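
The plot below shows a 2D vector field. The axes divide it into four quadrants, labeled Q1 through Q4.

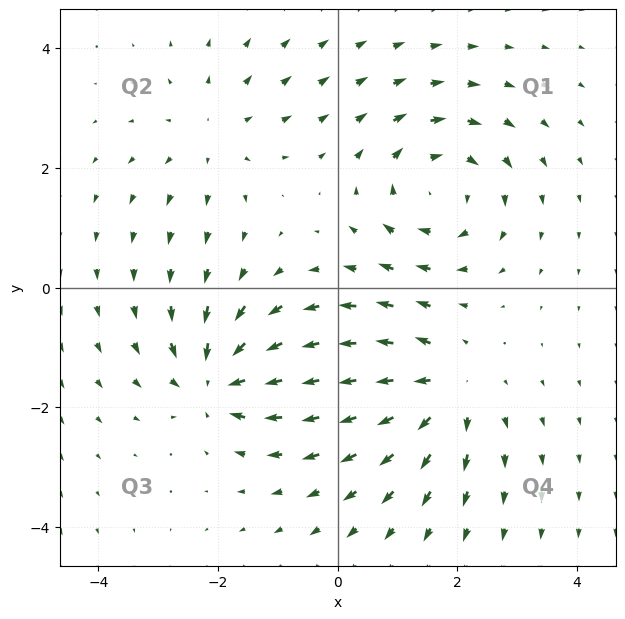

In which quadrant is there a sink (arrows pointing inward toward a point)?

Q3

The sink sits at approximately (-2.0, -1.5), which lies in quadrant Q3. The divergence there is about -5, negative as expected for a sink.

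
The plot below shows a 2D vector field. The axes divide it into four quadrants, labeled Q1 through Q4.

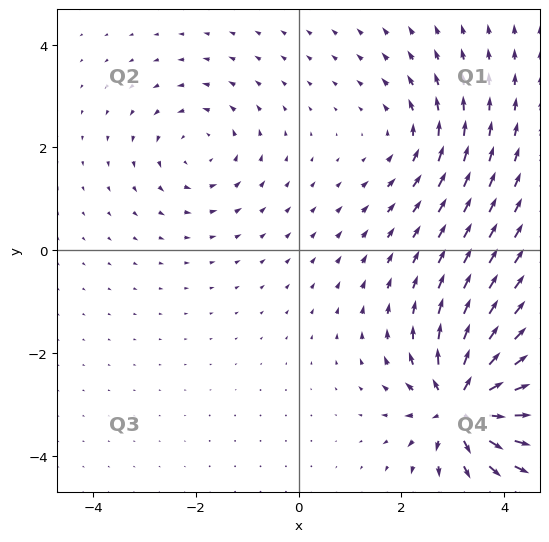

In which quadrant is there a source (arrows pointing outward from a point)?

Q4

The source sits at approximately (3.2, -3.0), which lies in quadrant Q4. The divergence there is about +7, positive as expected for a source.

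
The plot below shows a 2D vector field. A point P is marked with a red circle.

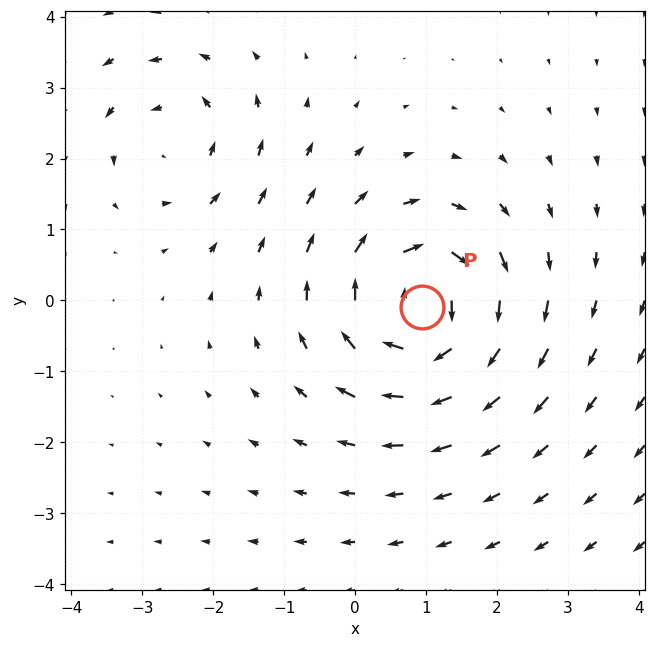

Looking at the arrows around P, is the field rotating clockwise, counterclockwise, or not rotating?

clockwise

Near P at (0.9, -0.1) the arrows circulate clockwise. The curl (z-component) there is about -6; negative curl means clockwise rotation.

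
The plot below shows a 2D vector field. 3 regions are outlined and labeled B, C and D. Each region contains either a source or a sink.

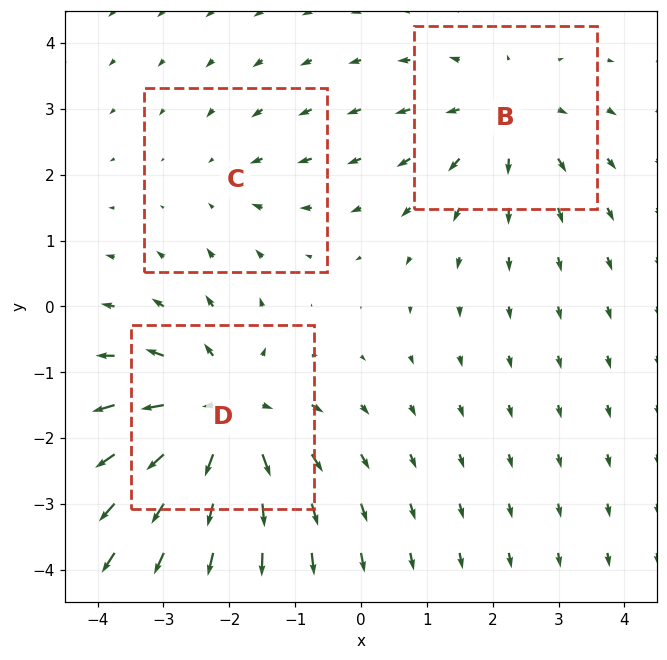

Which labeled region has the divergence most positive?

Divergence at each region's feature centre — B: about +3, C: about -2, D: about +5. Region D is most positive.

D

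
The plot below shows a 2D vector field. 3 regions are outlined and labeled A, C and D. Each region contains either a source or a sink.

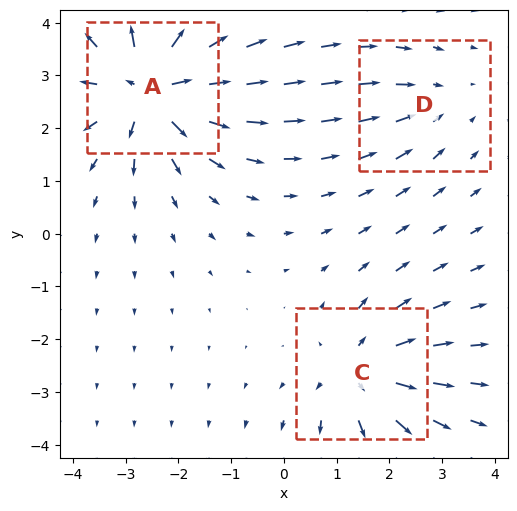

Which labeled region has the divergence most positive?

Divergence at each region's feature centre — A: about +5, C: about +4, D: about -2. Region A is most positive.

A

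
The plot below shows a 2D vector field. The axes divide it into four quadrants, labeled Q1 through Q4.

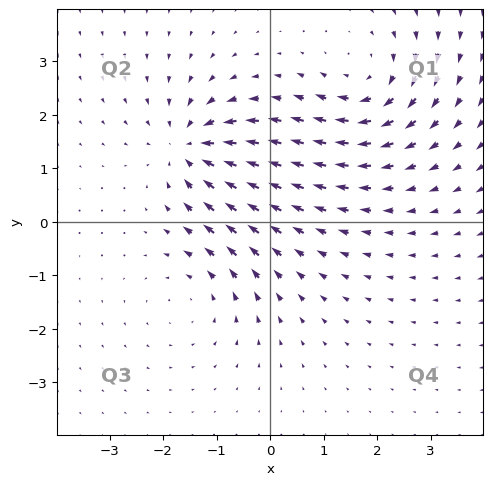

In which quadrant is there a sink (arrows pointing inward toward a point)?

Q2

The sink sits at approximately (-1.5, 1.4), which lies in quadrant Q2. The divergence there is about -5, negative as expected for a sink.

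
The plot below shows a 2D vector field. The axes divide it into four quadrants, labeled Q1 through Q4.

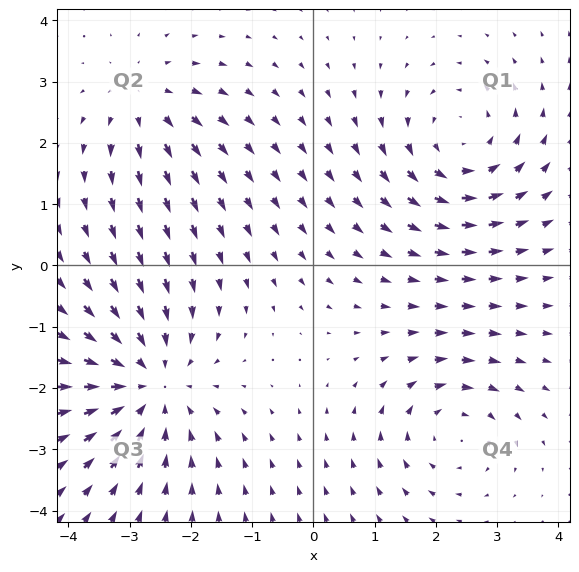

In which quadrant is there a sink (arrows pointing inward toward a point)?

Q3

The sink sits at approximately (-2.7, -1.9), which lies in quadrant Q3. The divergence there is about -4, negative as expected for a sink.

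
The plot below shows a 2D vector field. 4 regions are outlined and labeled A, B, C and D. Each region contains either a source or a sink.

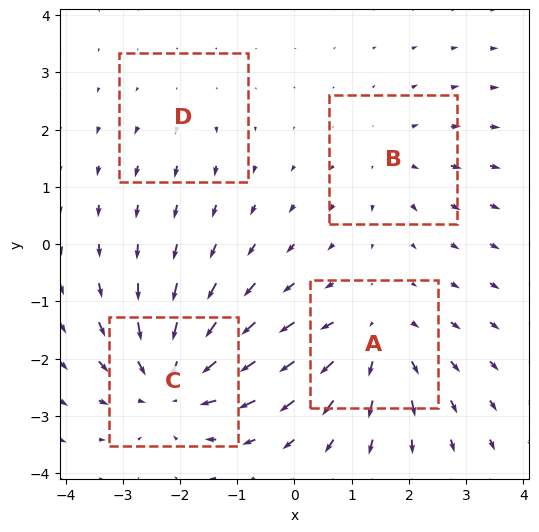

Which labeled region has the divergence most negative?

C

Divergence at each region's feature centre — A: about +4, B: about +3, C: about -6, D: about +2. Region C is most negative.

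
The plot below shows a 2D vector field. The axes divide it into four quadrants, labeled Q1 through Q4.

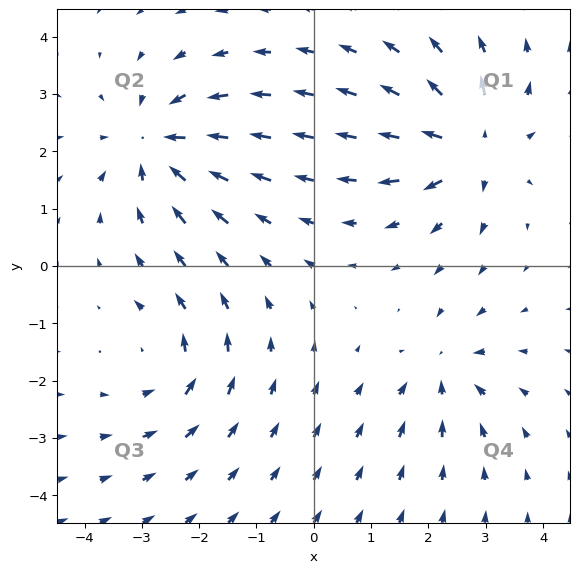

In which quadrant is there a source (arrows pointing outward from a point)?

Q1

The source sits at approximately (2.7, 2.1), which lies in quadrant Q1. The divergence there is about +6, positive as expected for a source.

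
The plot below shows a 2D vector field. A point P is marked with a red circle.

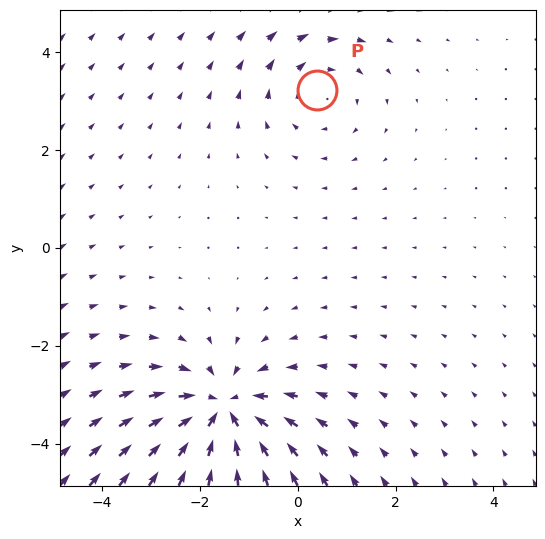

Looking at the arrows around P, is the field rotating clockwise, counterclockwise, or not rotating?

Near P at (0.4, 3.2) the arrows circulate clockwise. The curl (z-component) there is about -2; negative curl means clockwise rotation.

clockwise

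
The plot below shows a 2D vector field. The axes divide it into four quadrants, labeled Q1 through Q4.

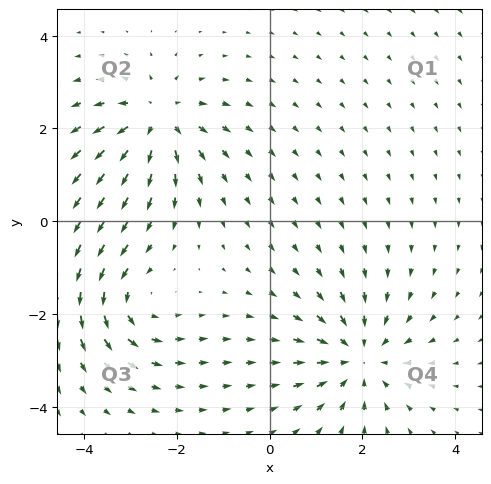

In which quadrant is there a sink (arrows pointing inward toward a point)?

The sink sits at approximately (1.9, -2.9), which lies in quadrant Q4. The divergence there is about -4, negative as expected for a sink.

Q4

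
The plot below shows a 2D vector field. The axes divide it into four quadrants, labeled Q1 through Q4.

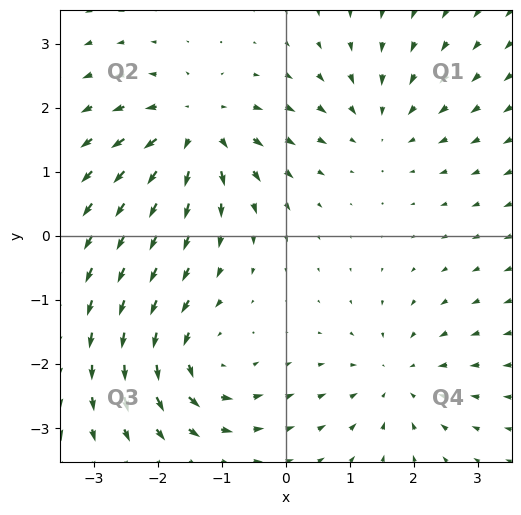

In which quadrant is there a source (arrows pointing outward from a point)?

The source sits at approximately (-1.4, 1.7), which lies in quadrant Q2. The divergence there is about +6, positive as expected for a source.

Q2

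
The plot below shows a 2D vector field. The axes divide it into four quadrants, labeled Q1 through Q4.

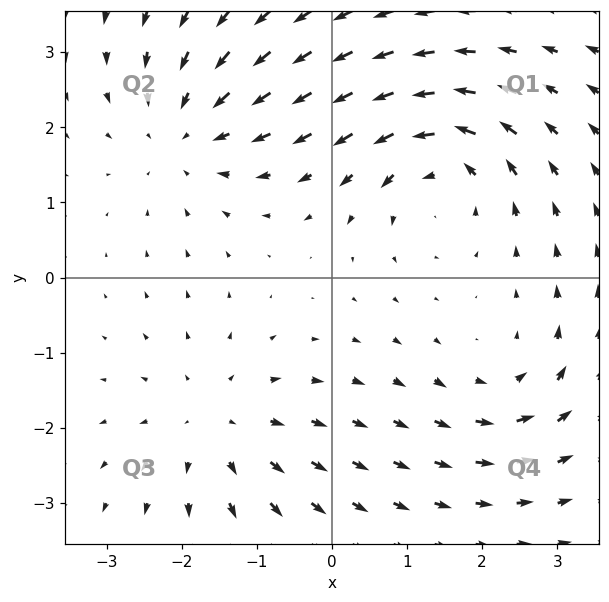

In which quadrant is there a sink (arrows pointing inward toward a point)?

The sink sits at approximately (-1.9, 1.9), which lies in quadrant Q2. The divergence there is about -4, negative as expected for a sink.

Q2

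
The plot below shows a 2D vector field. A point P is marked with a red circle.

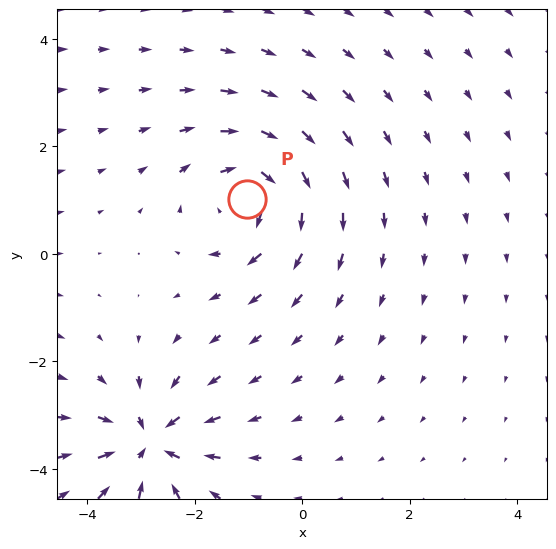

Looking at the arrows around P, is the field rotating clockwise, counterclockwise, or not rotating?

Near P at (-1.0, 1.0) the arrows circulate clockwise. The curl (z-component) there is about -3; negative curl means clockwise rotation.

clockwise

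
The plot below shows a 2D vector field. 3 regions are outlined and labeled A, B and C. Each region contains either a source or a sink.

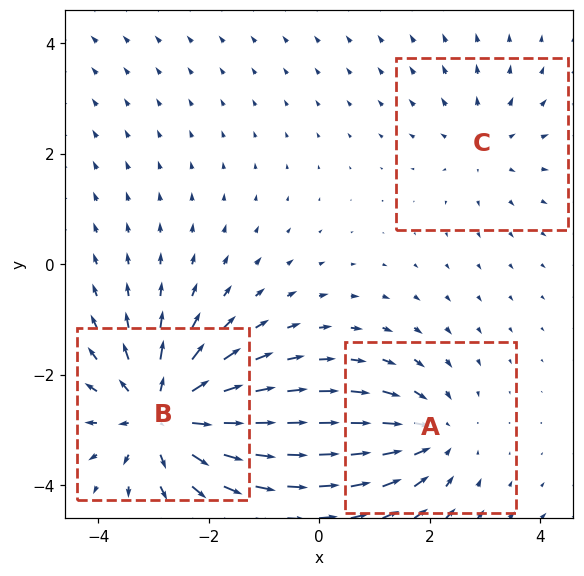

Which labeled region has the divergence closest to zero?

C

Divergence at each region's feature centre — A: about -3, B: about +5, C: about +2. Region C is closest to zero.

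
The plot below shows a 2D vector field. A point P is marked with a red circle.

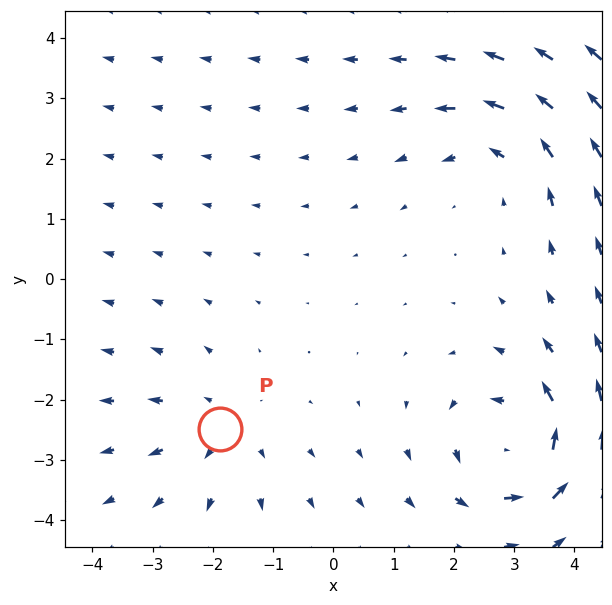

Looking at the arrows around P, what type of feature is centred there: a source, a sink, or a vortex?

At P (-1.9, -2.5) the arrows spread outward. Divergence about +3, curl ≈0 — positive divergence with near-zero curl is a source.

source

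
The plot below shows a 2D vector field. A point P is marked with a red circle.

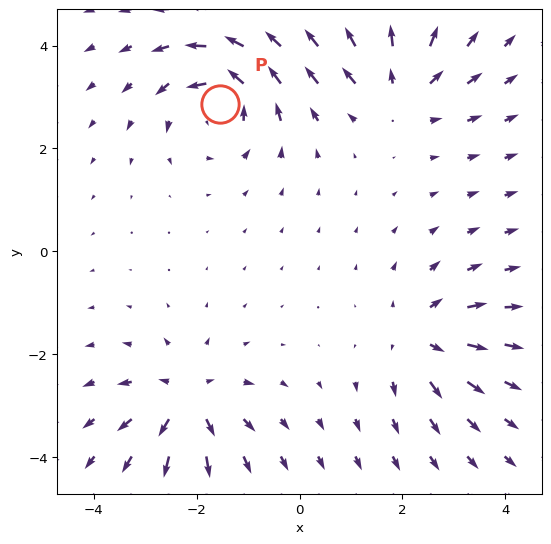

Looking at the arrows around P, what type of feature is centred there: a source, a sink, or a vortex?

At P (-1.5, 2.9) the arrows circulate counterclockwise. Divergence ≈0, curl about +7 — near-zero divergence with nonzero curl is a vortex.

vortex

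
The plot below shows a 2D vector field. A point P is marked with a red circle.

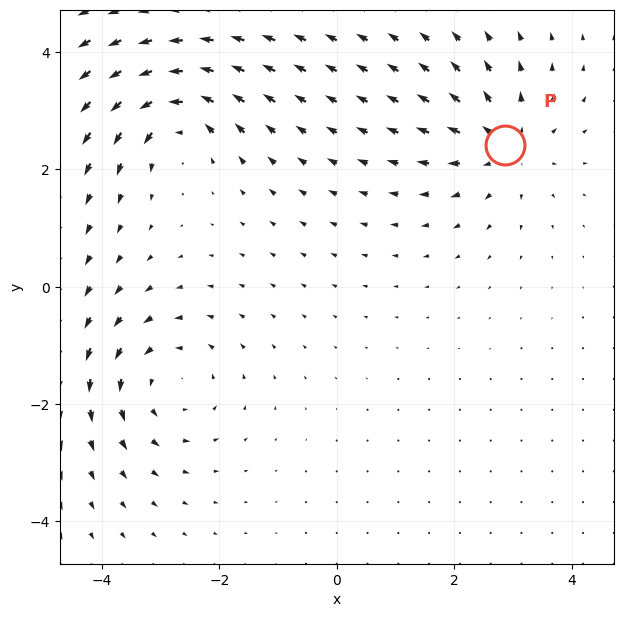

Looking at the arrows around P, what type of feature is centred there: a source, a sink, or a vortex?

source

At P (2.9, 2.4) the arrows spread outward. Divergence about +4, curl ≈0 — positive divergence with near-zero curl is a source.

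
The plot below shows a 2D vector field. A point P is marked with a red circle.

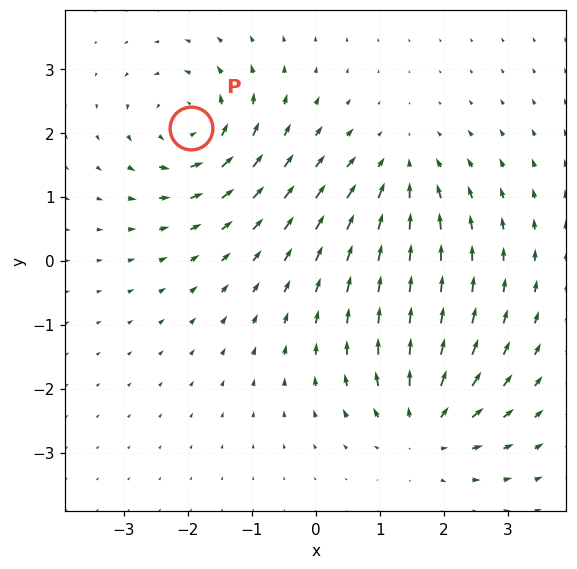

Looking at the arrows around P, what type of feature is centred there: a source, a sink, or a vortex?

vortex

At P (-2.0, 2.1) the arrows circulate counterclockwise. Divergence ≈0, curl about +5 — near-zero divergence with nonzero curl is a vortex.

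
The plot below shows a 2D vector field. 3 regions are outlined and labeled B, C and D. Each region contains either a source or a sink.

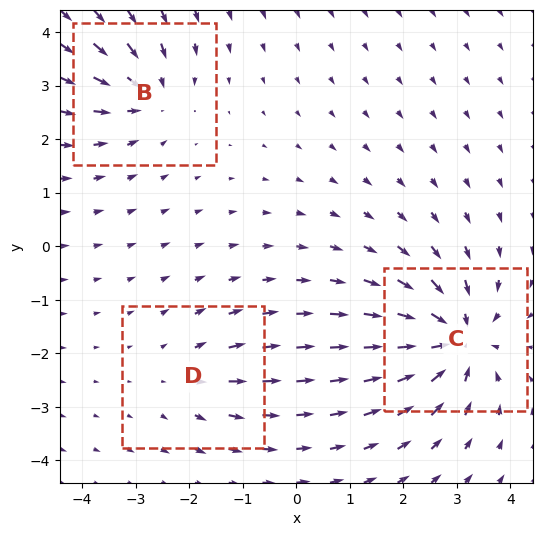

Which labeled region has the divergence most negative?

Divergence at each region's feature centre — B: about -4, C: about -6, D: about +2. Region C is most negative.

C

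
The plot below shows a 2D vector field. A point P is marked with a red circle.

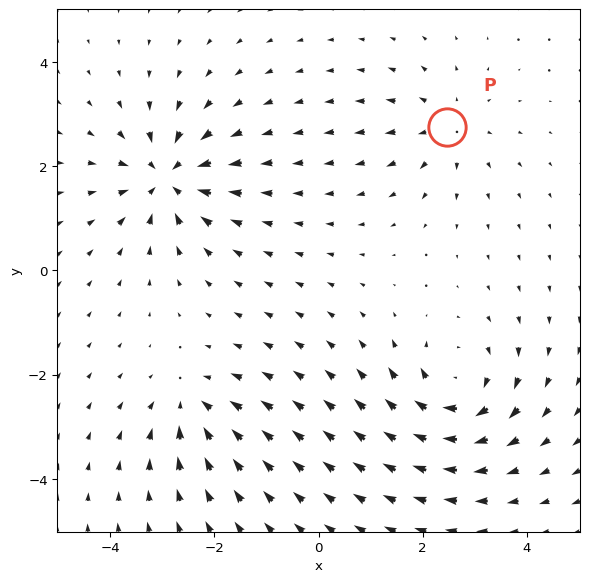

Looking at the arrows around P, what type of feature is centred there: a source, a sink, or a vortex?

source

At P (2.5, 2.8) the arrows spread outward. Divergence about +3, curl ≈0 — positive divergence with near-zero curl is a source.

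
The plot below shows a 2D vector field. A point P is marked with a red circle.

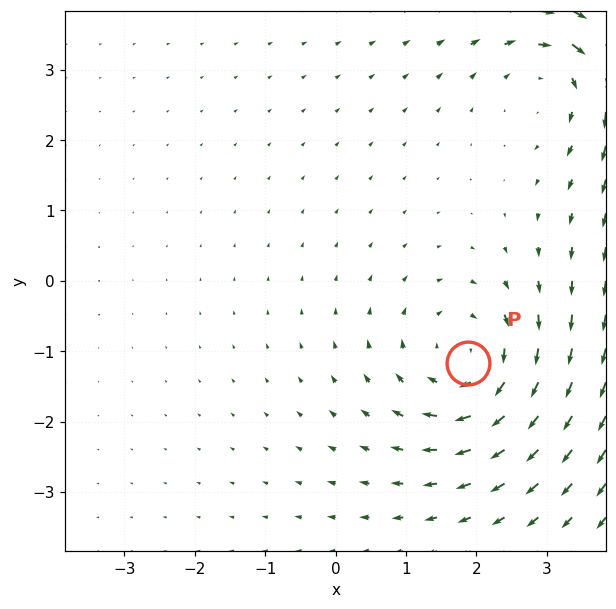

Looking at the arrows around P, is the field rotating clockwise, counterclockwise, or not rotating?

Near P at (1.9, -1.2) the arrows circulate clockwise. The curl (z-component) there is about -5; negative curl means clockwise rotation.

clockwise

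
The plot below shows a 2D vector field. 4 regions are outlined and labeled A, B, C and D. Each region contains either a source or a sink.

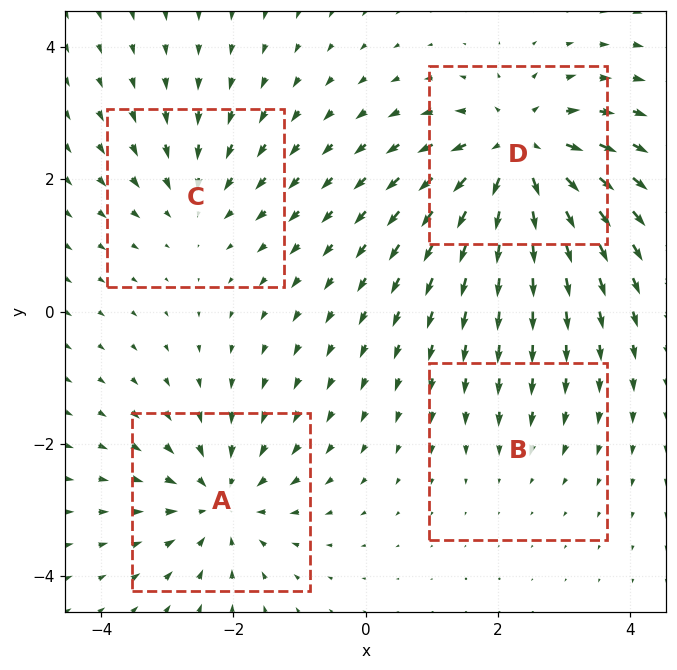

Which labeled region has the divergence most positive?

D

Divergence at each region's feature centre — A: about -5, B: about -2, C: about -4, D: about +8. Region D is most positive.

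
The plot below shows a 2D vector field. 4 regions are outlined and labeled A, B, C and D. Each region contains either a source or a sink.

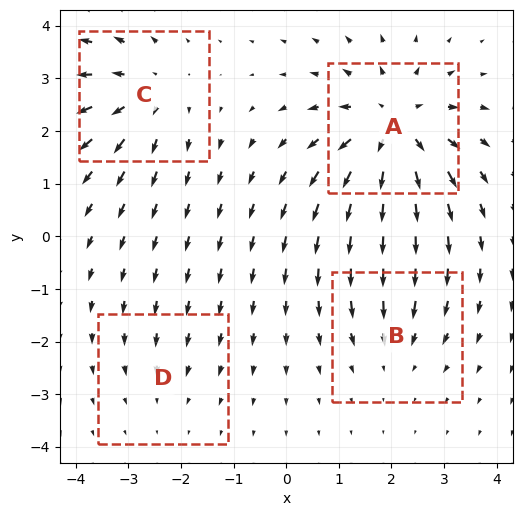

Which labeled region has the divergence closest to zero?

D

Divergence at each region's feature centre — A: about +7, B: about -3, C: about +4, D: about -2. Region D is closest to zero.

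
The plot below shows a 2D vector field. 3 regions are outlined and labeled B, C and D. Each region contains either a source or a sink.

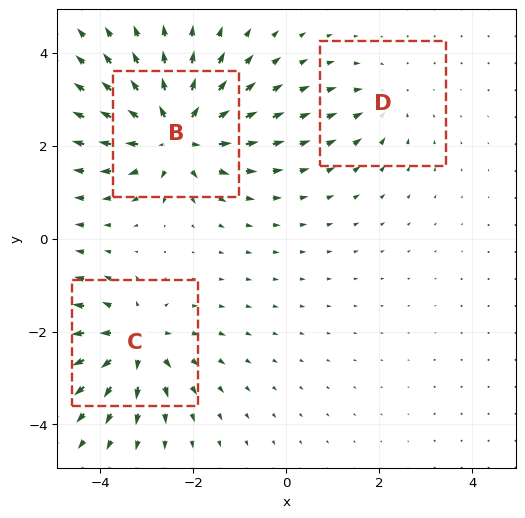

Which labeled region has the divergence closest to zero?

D

Divergence at each region's feature centre — B: about +5, C: about +4, D: about -2. Region D is closest to zero.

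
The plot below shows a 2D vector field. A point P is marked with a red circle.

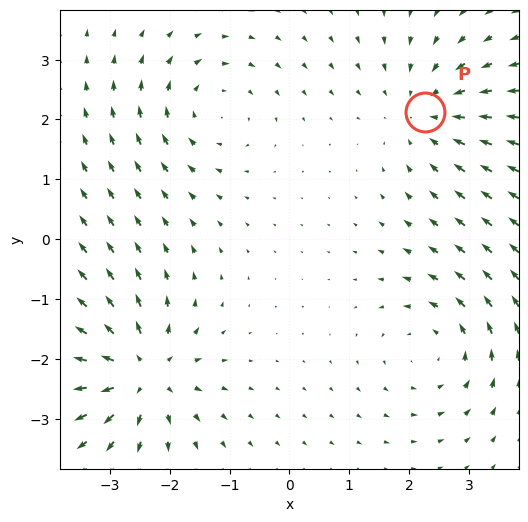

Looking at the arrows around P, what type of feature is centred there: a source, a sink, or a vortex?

sink

At P (2.3, 2.1) the arrows converge inward. Divergence about -4, curl ≈0 — negative divergence with near-zero curl is a sink.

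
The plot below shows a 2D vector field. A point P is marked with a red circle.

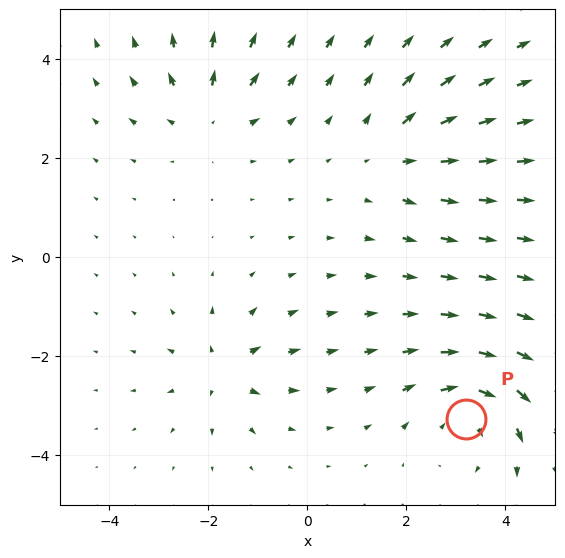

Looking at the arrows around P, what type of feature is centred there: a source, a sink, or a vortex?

vortex

At P (3.2, -3.3) the arrows circulate clockwise. Divergence ≈0, curl about -5 — near-zero divergence with nonzero curl is a vortex.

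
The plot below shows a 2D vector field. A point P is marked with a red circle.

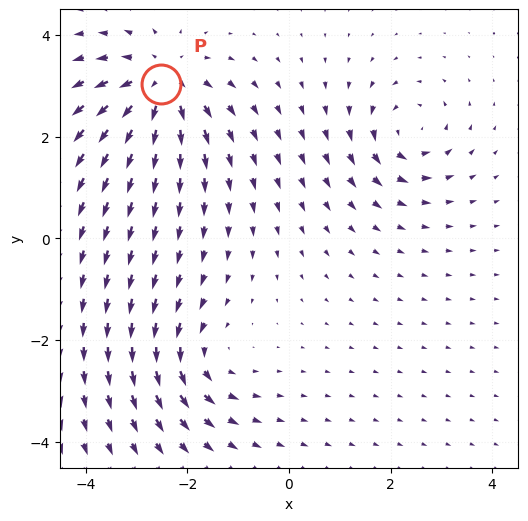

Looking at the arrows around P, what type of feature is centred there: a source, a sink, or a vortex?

At P (-2.5, 3.0) the arrows spread outward. Divergence about +5, curl ≈0 — positive divergence with near-zero curl is a source.

source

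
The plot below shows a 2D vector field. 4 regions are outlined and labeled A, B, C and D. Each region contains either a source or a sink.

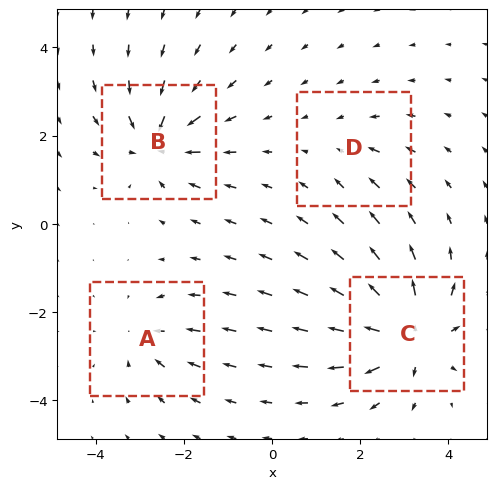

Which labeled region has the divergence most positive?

Divergence at each region's feature centre — A: about -4, B: about -6, C: about +8, D: about -2. Region C is most positive.

C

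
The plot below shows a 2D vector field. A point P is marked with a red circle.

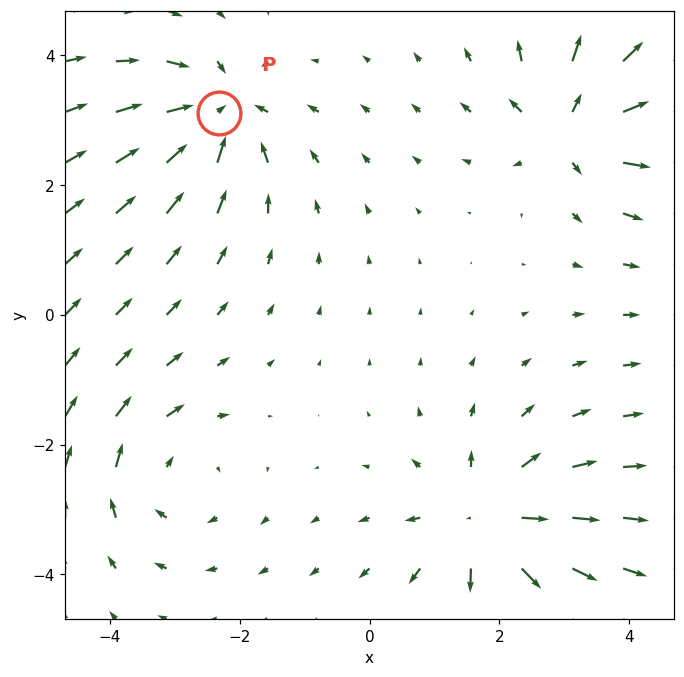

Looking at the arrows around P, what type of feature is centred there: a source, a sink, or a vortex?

At P (-2.3, 3.1) the arrows converge inward. Divergence about -5, curl ≈0 — negative divergence with near-zero curl is a sink.

sink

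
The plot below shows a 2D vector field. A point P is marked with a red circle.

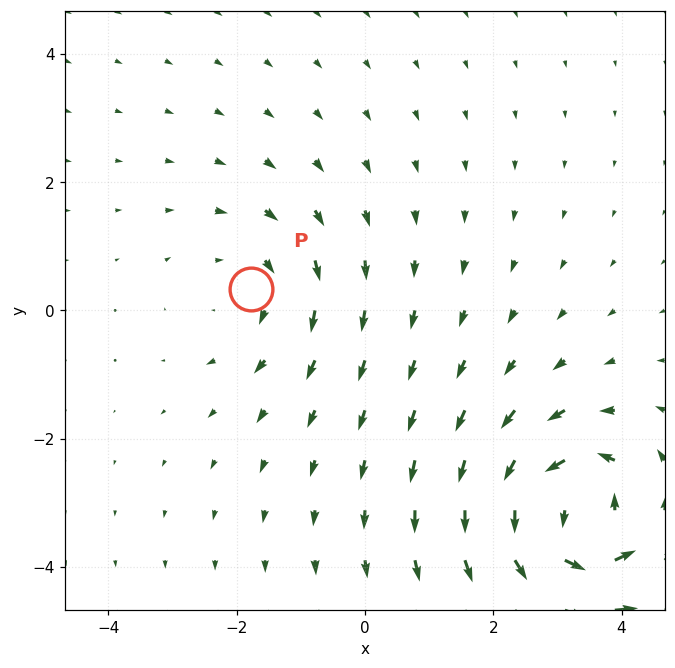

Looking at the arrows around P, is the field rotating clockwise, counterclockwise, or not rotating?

Near P at (-1.8, 0.3) the arrows circulate clockwise. The curl (z-component) there is about -2; negative curl means clockwise rotation.

clockwise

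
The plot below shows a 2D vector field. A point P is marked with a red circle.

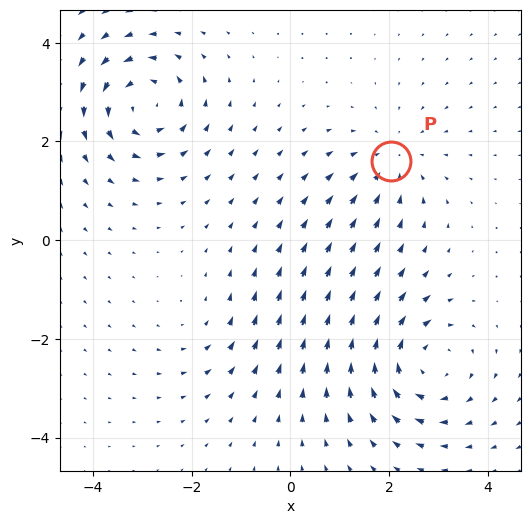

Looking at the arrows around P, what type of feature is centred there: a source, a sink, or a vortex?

At P (2.0, 1.6) the arrows converge inward. Divergence about -3, curl ≈0 — negative divergence with near-zero curl is a sink.

sink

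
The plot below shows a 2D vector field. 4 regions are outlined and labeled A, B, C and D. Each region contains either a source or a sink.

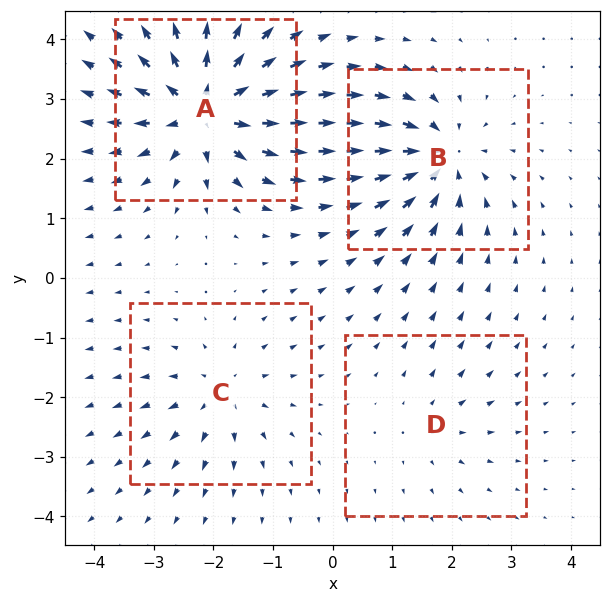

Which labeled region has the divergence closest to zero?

D

Divergence at each region's feature centre — A: about +9, B: about -6, C: about +4, D: about +3. Region D is closest to zero.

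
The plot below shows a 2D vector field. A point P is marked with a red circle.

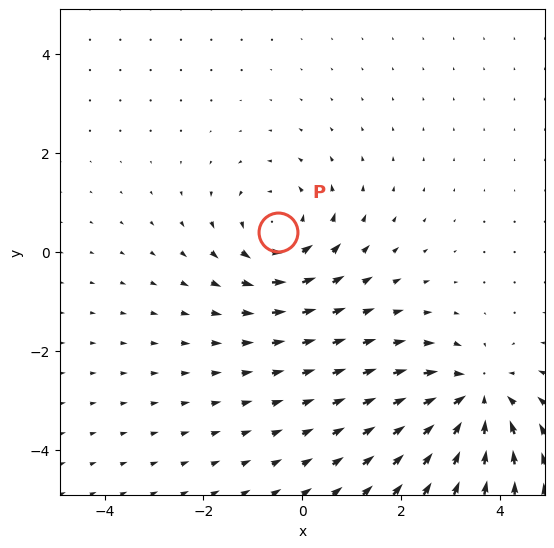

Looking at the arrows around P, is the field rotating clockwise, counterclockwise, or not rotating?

counterclockwise

Near P at (-0.5, 0.4) the arrows circulate counterclockwise. The curl (z-component) there is about +4; positive curl means counterclockwise rotation.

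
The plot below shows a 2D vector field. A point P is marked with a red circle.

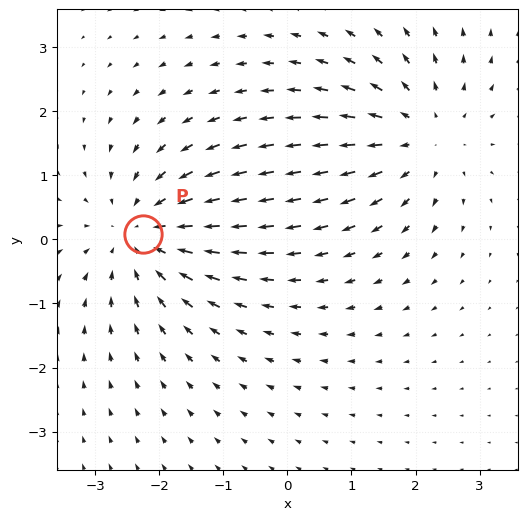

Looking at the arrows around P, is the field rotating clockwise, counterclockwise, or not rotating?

not rotating

Near P at (-2.3, 0.1) the arrows show no circulation. The curl there is ≈0.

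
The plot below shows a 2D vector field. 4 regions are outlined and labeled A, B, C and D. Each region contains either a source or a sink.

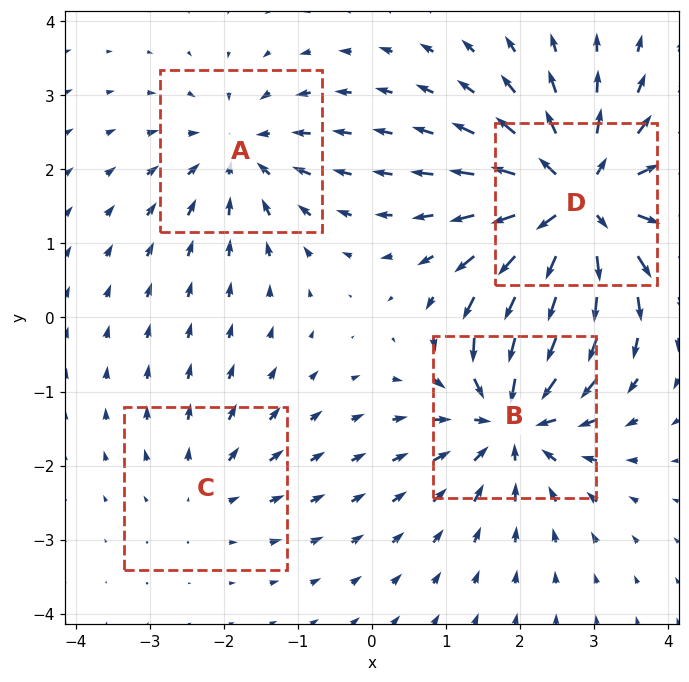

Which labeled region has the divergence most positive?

Divergence at each region's feature centre — A: about -4, B: about -6, C: about +2, D: about +8. Region D is most positive.

D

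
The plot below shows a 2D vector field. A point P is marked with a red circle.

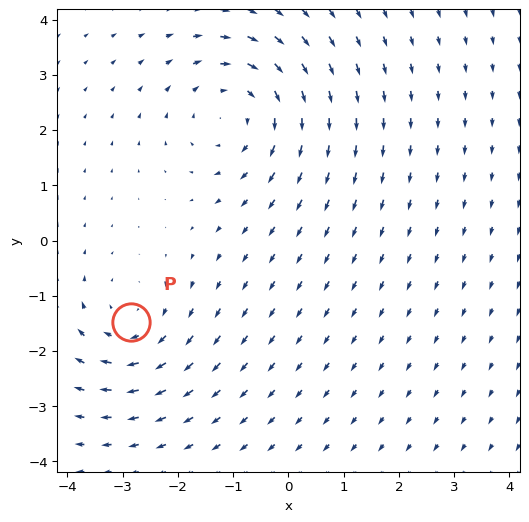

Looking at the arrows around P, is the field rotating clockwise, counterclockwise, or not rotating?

Near P at (-2.8, -1.5) the arrows circulate clockwise. The curl (z-component) there is about -3; negative curl means clockwise rotation.

clockwise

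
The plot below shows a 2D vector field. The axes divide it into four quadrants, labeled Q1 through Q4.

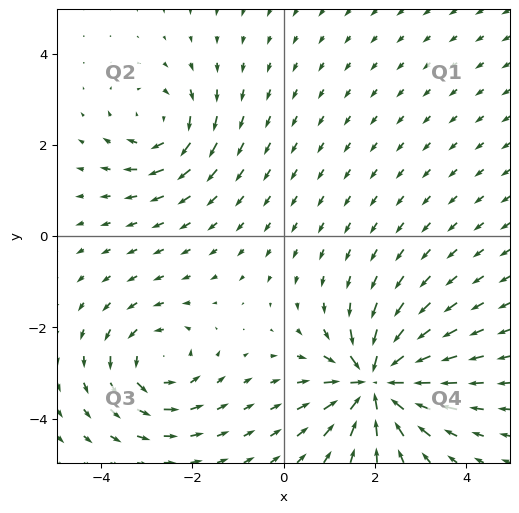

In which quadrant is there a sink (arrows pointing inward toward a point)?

The sink sits at approximately (2.0, -3.2), which lies in quadrant Q4. The divergence there is about -6, negative as expected for a sink.

Q4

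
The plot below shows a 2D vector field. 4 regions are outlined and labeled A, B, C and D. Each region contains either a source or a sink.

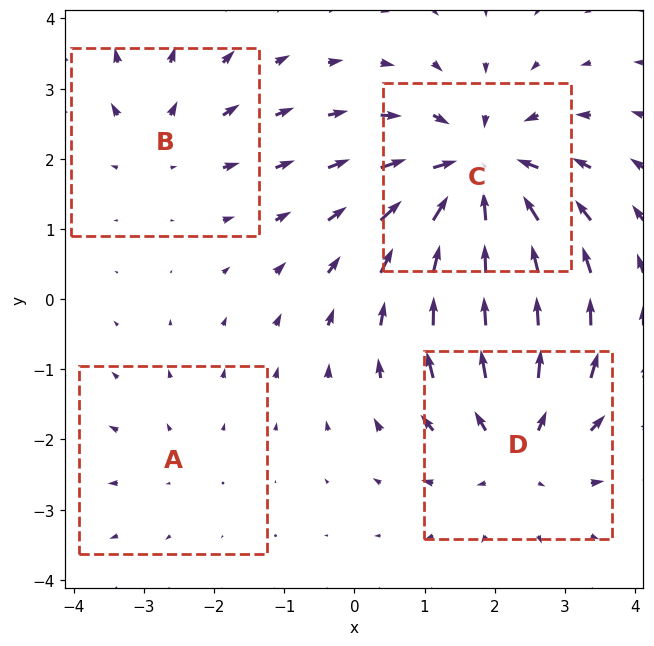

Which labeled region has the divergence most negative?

Divergence at each region's feature centre — A: about +2, B: about +3, C: about -6, D: about +5. Region C is most negative.

C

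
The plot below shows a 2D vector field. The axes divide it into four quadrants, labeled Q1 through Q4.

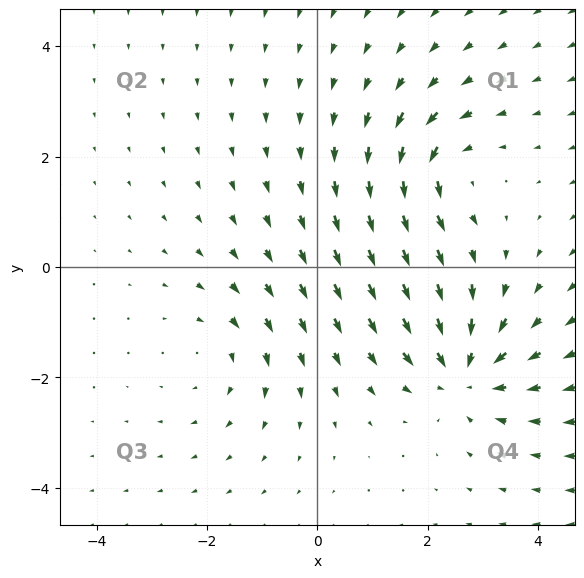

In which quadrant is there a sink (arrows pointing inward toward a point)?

The sink sits at approximately (2.7, -1.9), which lies in quadrant Q4. The divergence there is about -5, negative as expected for a sink.

Q4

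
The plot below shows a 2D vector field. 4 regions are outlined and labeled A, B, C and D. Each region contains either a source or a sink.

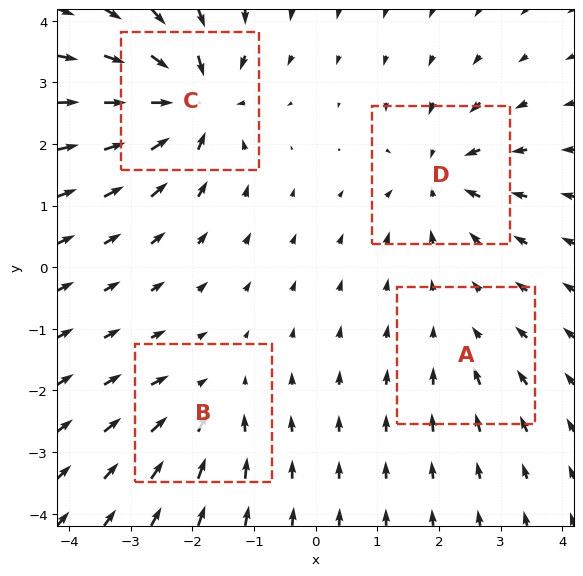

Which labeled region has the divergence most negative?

C

Divergence at each region's feature centre — A: about -2, B: about -4, C: about -8, D: about -6. Region C is most negative.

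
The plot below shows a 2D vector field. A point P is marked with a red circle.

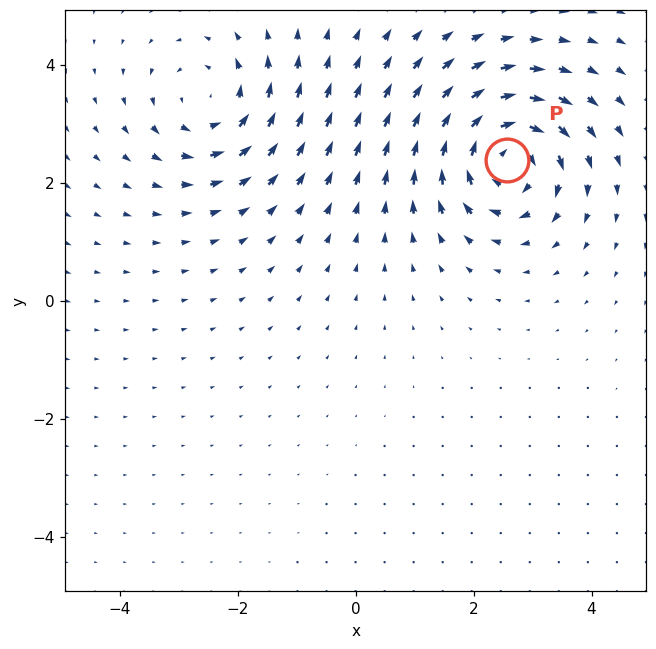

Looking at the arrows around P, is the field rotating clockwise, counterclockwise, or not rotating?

clockwise

Near P at (2.6, 2.4) the arrows circulate clockwise. The curl (z-component) there is about -6; negative curl means clockwise rotation.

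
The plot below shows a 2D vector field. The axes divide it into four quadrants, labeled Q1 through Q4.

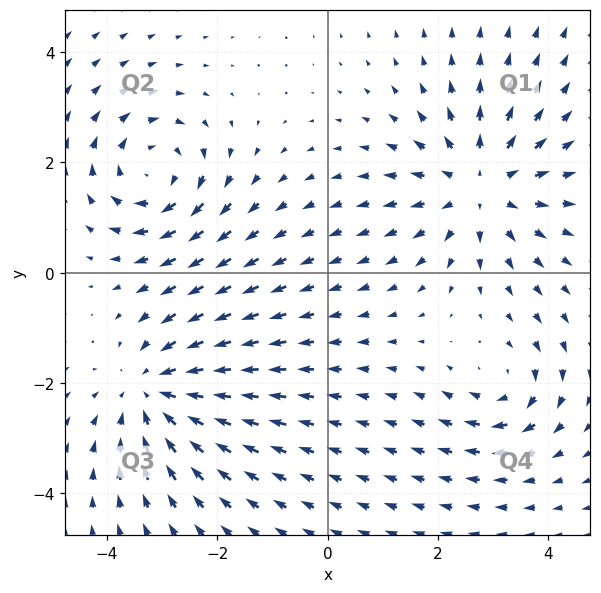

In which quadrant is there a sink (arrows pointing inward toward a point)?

Q3

The sink sits at approximately (-3.1, -2.2), which lies in quadrant Q3. The divergence there is about -4, negative as expected for a sink.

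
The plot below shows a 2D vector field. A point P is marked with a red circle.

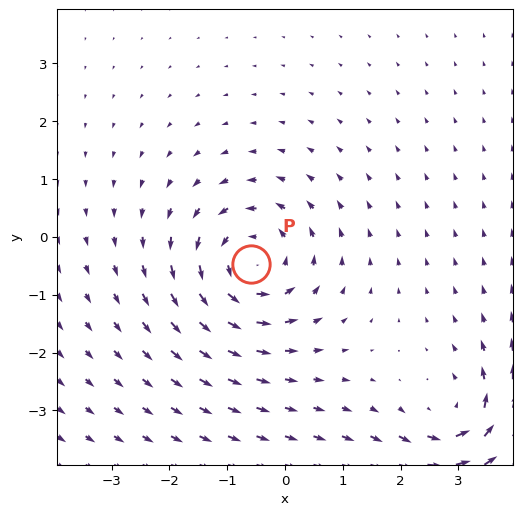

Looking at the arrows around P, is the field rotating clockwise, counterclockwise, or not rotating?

Near P at (-0.6, -0.5) the arrows circulate counterclockwise. The curl (z-component) there is about +5; positive curl means counterclockwise rotation.

counterclockwise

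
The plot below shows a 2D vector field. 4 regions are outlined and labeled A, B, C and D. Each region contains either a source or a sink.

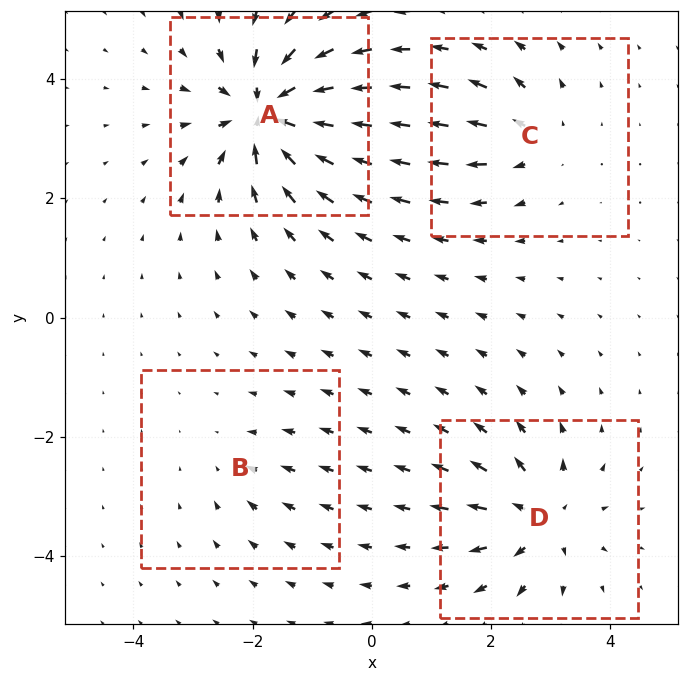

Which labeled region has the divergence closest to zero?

B

Divergence at each region's feature centre — A: about -9, B: about -2, C: about +4, D: about +6. Region B is closest to zero.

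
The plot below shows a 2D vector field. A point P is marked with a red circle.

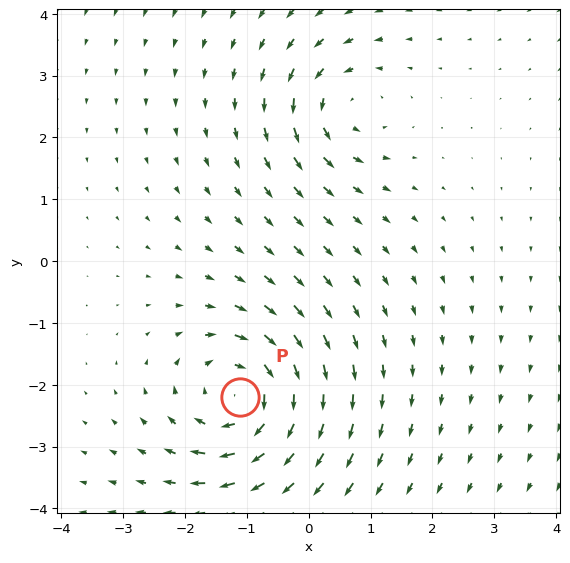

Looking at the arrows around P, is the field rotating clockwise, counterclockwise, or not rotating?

Near P at (-1.1, -2.2) the arrows circulate clockwise. The curl (z-component) there is about -5; negative curl means clockwise rotation.

clockwise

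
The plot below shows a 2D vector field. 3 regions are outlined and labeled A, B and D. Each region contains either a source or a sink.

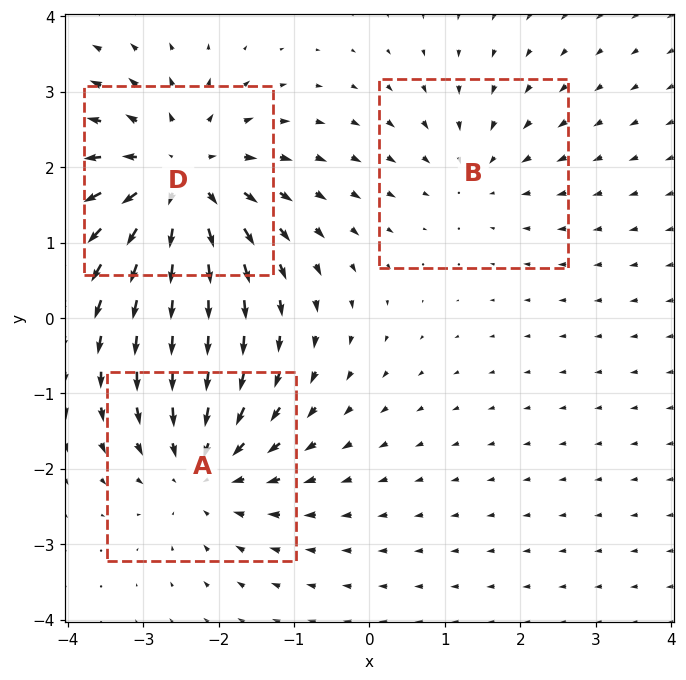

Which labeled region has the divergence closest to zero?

Divergence at each region's feature centre — A: about -3, B: about -2, D: about +4. Region B is closest to zero.

B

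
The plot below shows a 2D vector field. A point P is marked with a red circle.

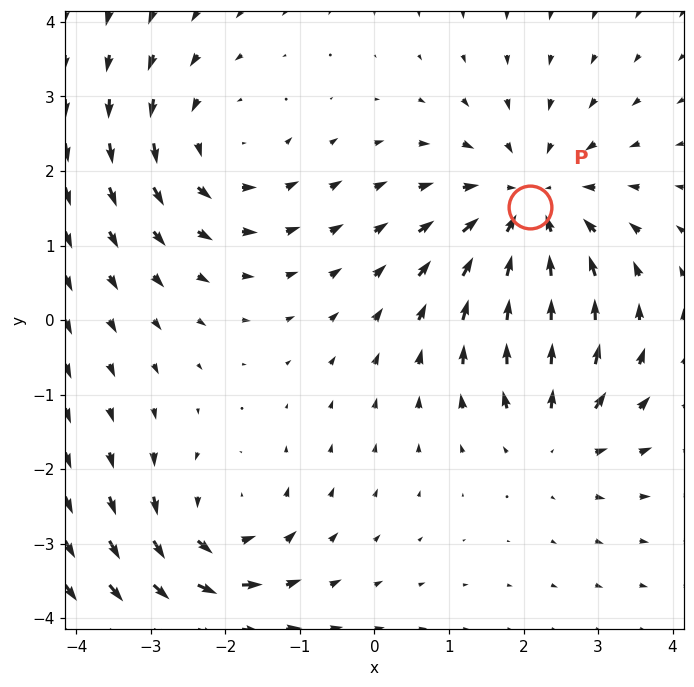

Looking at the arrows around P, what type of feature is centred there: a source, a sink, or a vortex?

sink

At P (2.1, 1.5) the arrows converge inward. Divergence about -4, curl ≈0 — negative divergence with near-zero curl is a sink.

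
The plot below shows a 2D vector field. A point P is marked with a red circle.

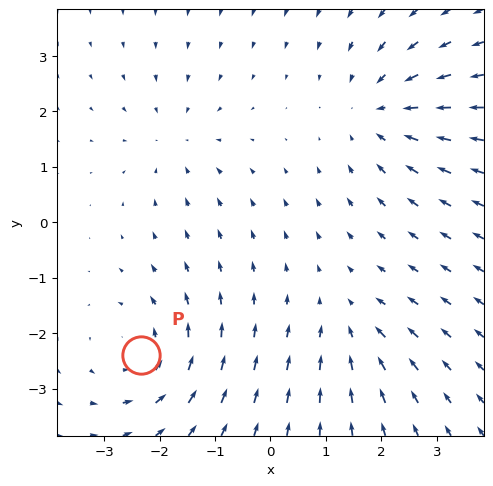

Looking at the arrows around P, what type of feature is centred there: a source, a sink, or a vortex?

At P (-2.3, -2.4) the arrows circulate counterclockwise. Divergence ≈0, curl about +4 — near-zero divergence with nonzero curl is a vortex.

vortex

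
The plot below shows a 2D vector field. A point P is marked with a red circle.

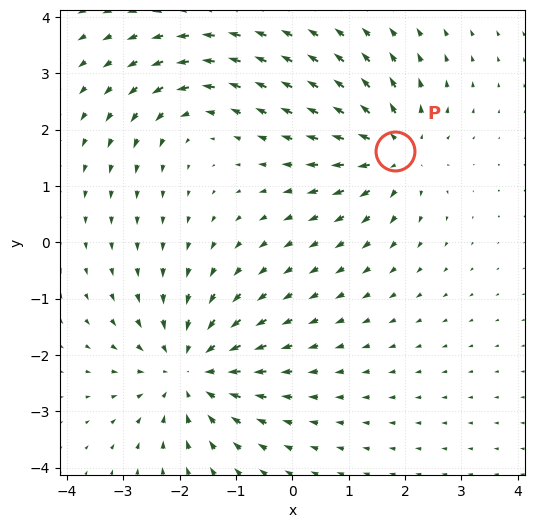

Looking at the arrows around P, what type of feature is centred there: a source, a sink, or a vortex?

source

At P (1.8, 1.6) the arrows spread outward. Divergence about +4, curl ≈0 — positive divergence with near-zero curl is a source.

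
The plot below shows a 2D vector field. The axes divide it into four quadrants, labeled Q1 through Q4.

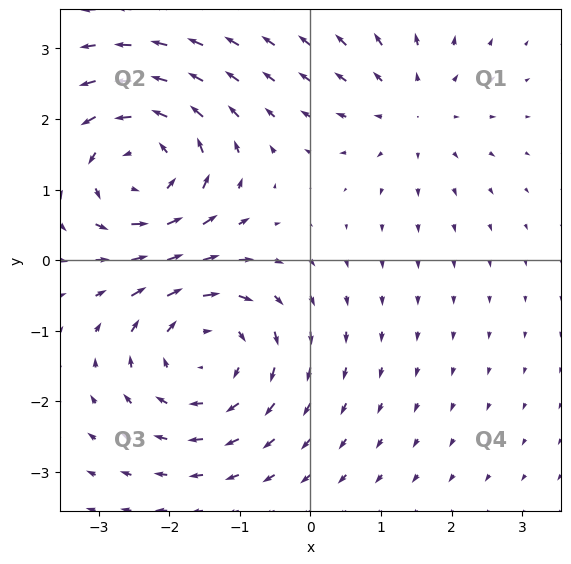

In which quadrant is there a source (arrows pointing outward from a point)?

Q1

The source sits at approximately (1.4, 2.2), which lies in quadrant Q1. The divergence there is about +3, positive as expected for a source.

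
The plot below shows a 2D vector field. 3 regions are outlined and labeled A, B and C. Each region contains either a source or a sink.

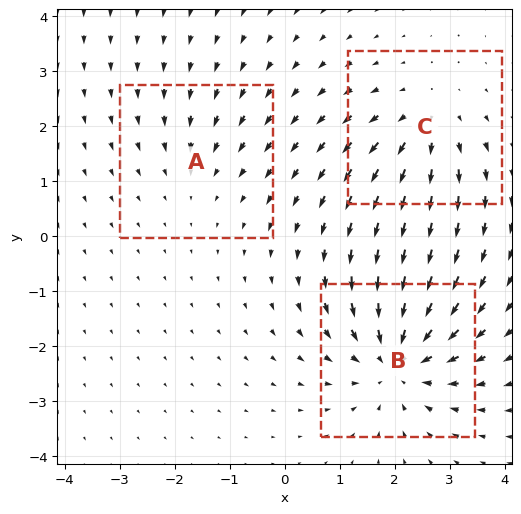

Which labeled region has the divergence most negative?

Divergence at each region's feature centre — A: about -2, B: about -5, C: about +3. Region B is most negative.

B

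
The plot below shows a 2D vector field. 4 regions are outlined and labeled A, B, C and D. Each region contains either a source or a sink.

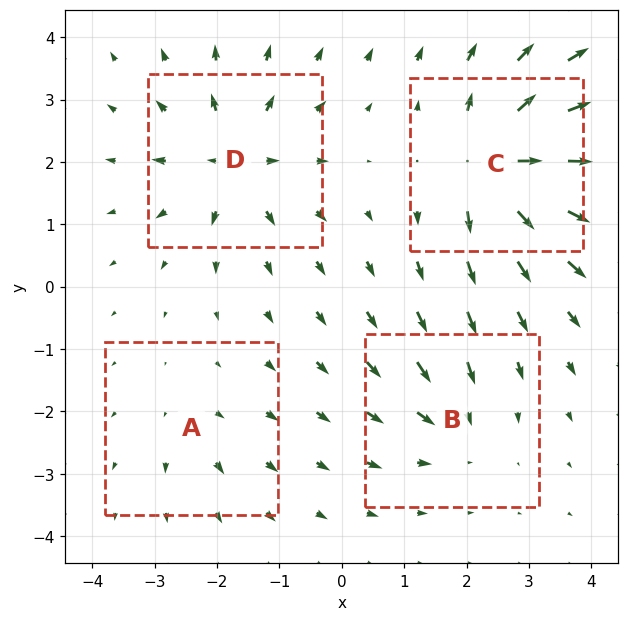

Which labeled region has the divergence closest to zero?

Divergence at each region's feature centre — A: about +2, B: about -4, C: about +8, D: about +6. Region A is closest to zero.

A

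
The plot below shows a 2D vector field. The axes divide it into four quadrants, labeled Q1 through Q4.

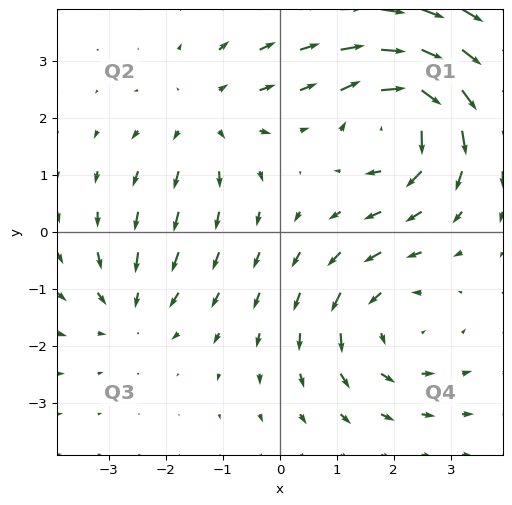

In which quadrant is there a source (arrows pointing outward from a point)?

Q2

The source sits at approximately (-1.3, 2.0), which lies in quadrant Q2. The divergence there is about +3, positive as expected for a source.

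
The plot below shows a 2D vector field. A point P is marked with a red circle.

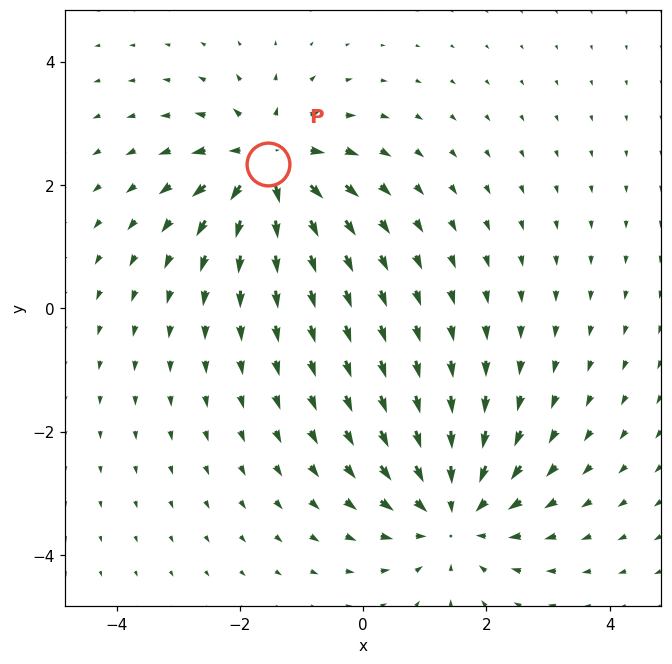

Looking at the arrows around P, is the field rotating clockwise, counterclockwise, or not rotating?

not rotating

Near P at (-1.5, 2.3) the arrows show no circulation. The curl there is ≈0.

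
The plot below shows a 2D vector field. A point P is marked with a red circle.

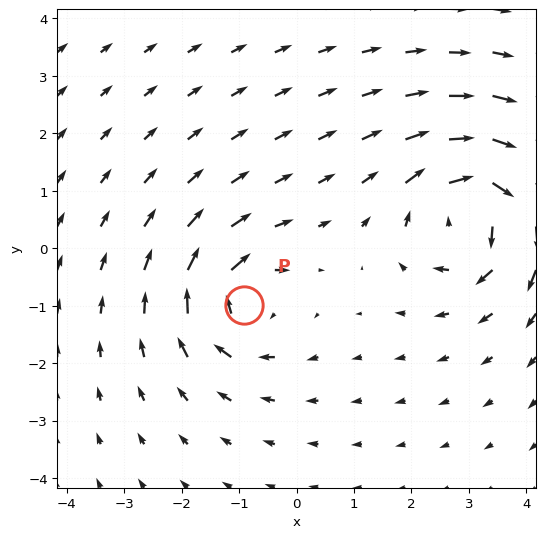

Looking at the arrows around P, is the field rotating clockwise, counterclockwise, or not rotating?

Near P at (-0.9, -1.0) the arrows circulate clockwise. The curl (z-component) there is about -4; negative curl means clockwise rotation.

clockwise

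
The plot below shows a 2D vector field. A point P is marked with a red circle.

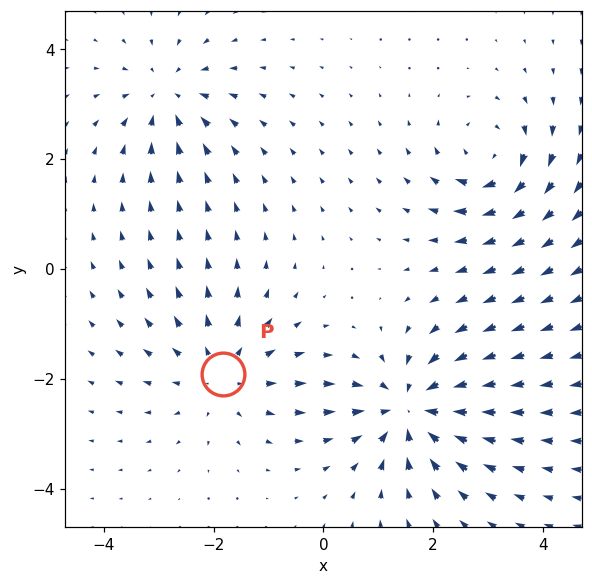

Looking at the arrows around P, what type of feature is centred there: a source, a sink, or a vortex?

At P (-1.8, -1.9) the arrows spread outward. Divergence about +3, curl ≈0 — positive divergence with near-zero curl is a source.

source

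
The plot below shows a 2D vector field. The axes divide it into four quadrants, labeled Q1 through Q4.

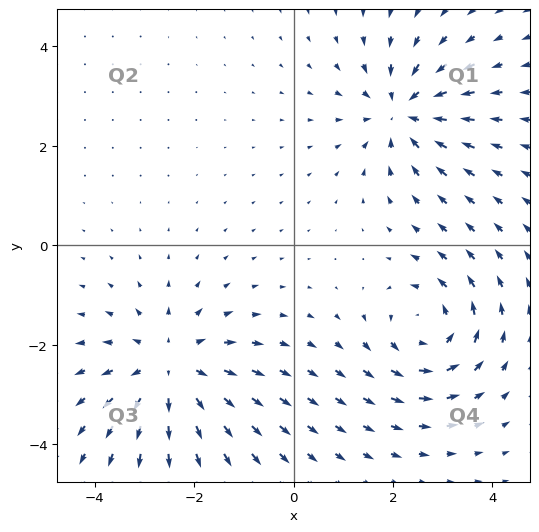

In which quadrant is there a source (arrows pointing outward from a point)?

Q3

The source sits at approximately (-2.5, -2.5), which lies in quadrant Q3. The divergence there is about +4, positive as expected for a source.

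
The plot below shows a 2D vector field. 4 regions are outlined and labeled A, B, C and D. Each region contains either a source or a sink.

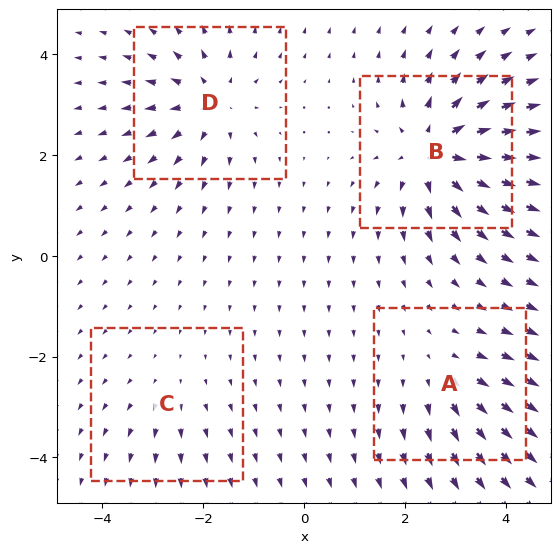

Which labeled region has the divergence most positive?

Divergence at each region's feature centre — A: about +4, B: about +8, C: about +2, D: about +6. Region B is most positive.

B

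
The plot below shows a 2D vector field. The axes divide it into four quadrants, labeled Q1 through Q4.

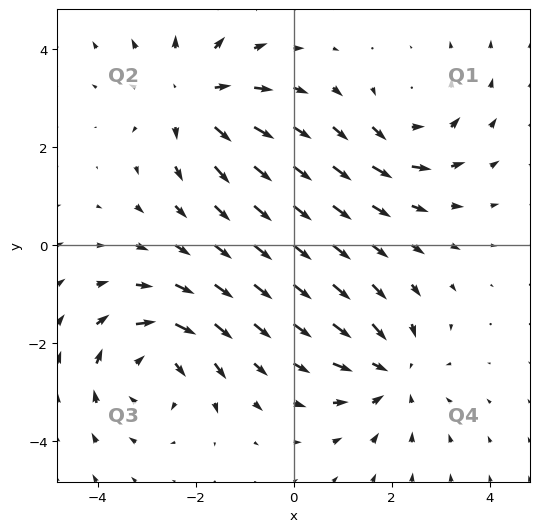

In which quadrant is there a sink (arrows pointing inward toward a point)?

Q4

The sink sits at approximately (2.0, -2.6), which lies in quadrant Q4. The divergence there is about -3, negative as expected for a sink.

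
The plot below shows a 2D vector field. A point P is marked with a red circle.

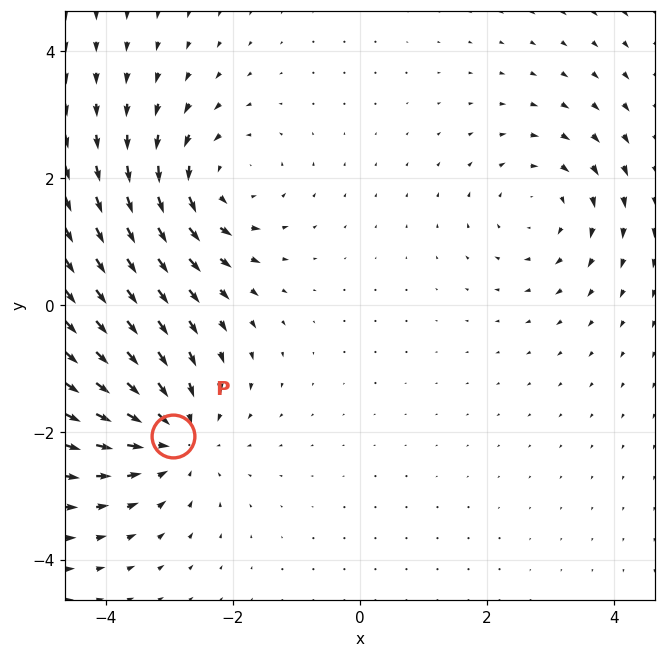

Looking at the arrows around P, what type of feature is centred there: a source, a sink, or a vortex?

sink

At P (-2.9, -2.1) the arrows converge inward. Divergence about -4, curl ≈0 — negative divergence with near-zero curl is a sink.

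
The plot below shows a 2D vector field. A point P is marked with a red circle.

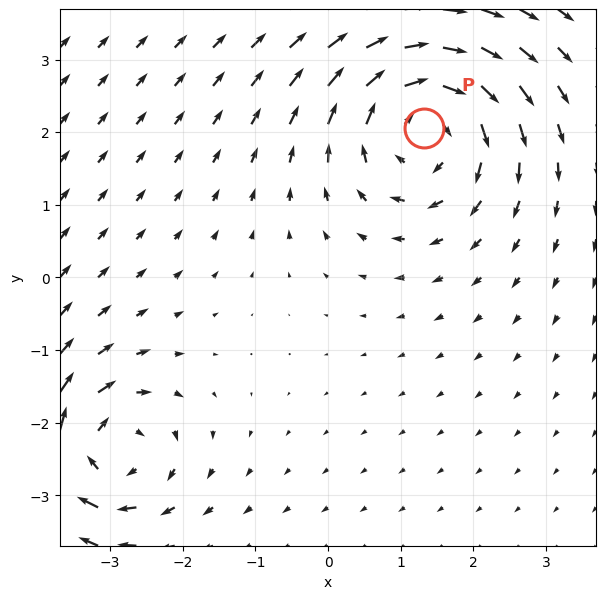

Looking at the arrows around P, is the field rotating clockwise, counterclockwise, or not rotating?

clockwise

Near P at (1.3, 2.1) the arrows circulate clockwise. The curl (z-component) there is about -5; negative curl means clockwise rotation.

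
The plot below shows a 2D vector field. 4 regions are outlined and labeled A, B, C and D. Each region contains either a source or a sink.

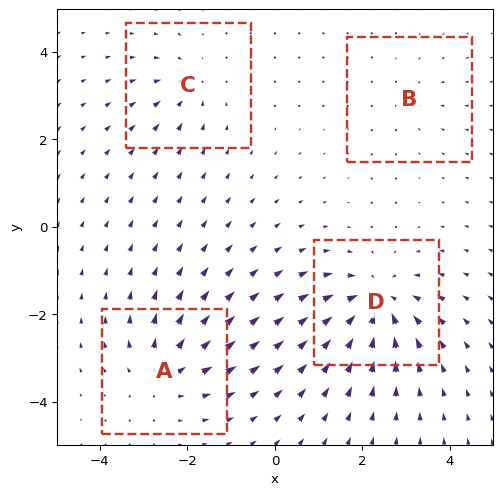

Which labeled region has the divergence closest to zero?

B

Divergence at each region's feature centre — A: about +5, B: about -2, C: about -4, D: about -7. Region B is closest to zero.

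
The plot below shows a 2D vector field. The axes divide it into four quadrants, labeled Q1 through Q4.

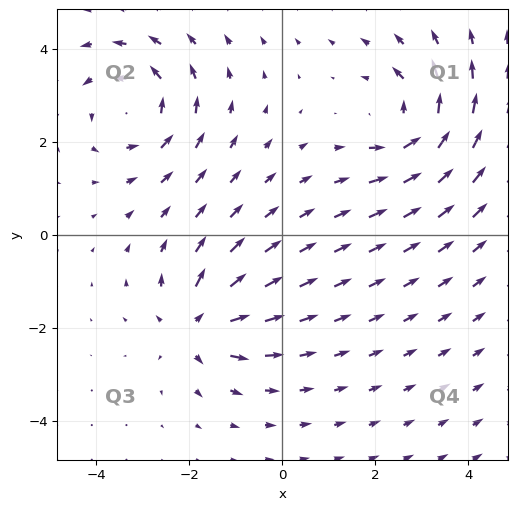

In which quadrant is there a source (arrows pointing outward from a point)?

The source sits at approximately (-1.9, -2.0), which lies in quadrant Q3. The divergence there is about +5, positive as expected for a source.

Q3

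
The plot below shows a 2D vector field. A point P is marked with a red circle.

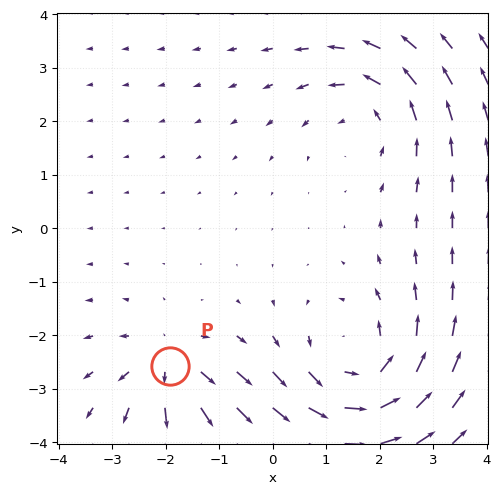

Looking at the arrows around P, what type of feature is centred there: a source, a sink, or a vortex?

At P (-1.9, -2.6) the arrows spread outward. Divergence about +3, curl ≈0 — positive divergence with near-zero curl is a source.

source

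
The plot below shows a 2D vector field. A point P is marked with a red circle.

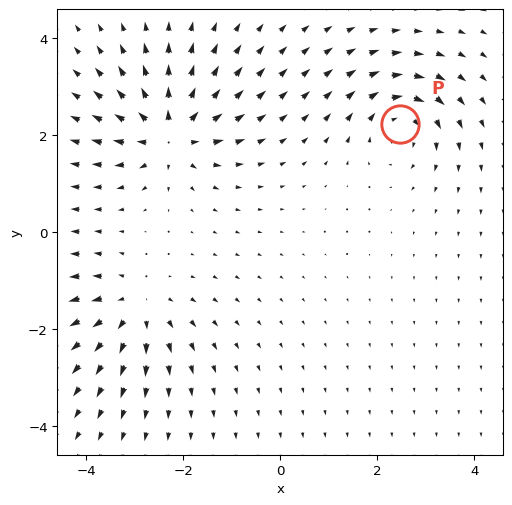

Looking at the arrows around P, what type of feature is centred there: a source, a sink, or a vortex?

At P (2.5, 2.2) the arrows circulate clockwise. Divergence ≈0, curl about -4 — near-zero divergence with nonzero curl is a vortex.

vortex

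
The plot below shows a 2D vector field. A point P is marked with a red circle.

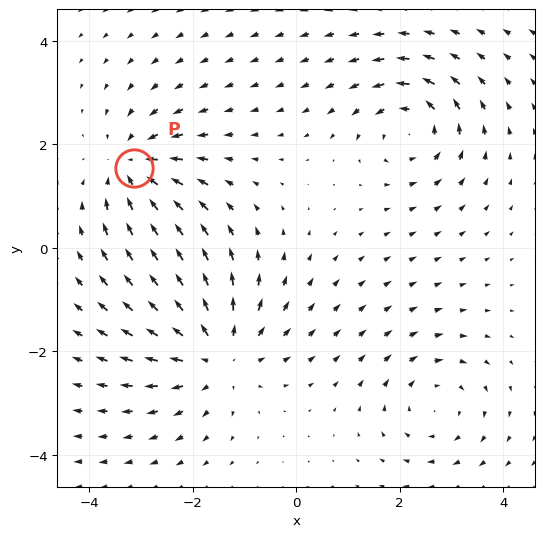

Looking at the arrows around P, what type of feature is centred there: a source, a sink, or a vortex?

At P (-3.1, 1.5) the arrows converge inward. Divergence about -4, curl ≈0 — negative divergence with near-zero curl is a sink.

sink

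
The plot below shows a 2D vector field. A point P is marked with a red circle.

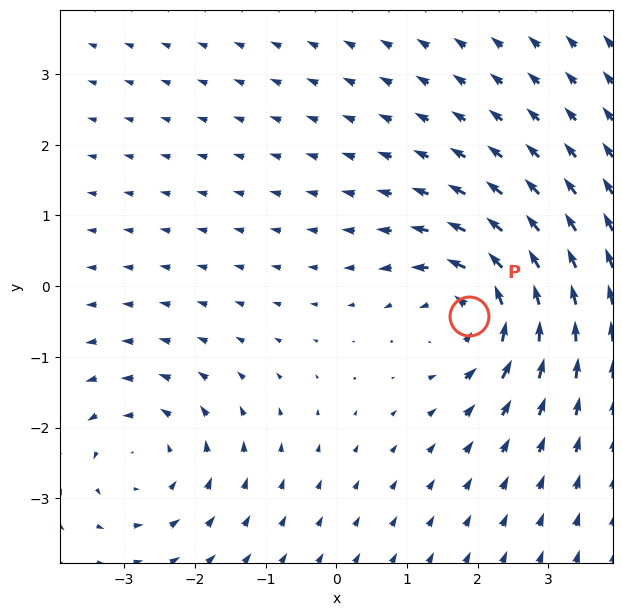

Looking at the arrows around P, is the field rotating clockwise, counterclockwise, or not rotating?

counterclockwise

Near P at (1.9, -0.4) the arrows circulate counterclockwise. The curl (z-component) there is about +5; positive curl means counterclockwise rotation.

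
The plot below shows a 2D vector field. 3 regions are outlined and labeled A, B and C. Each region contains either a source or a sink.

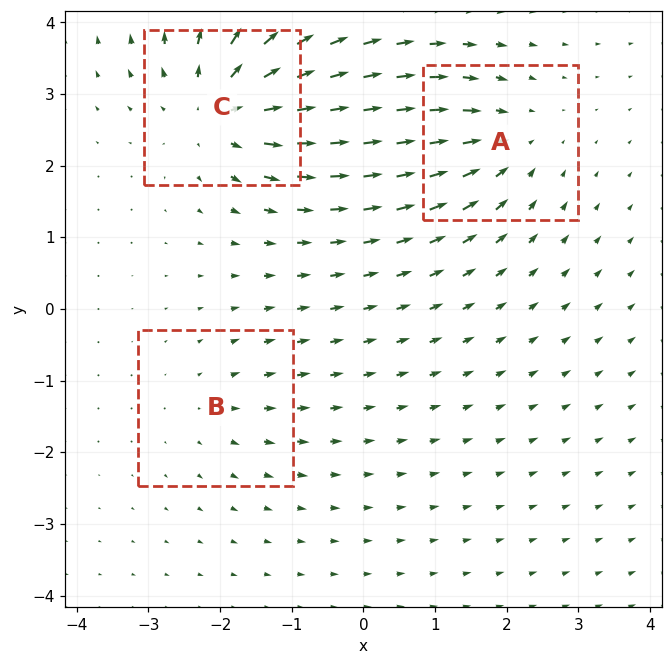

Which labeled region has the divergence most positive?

Divergence at each region's feature centre — A: about -3, B: about +2, C: about +5. Region C is most positive.

C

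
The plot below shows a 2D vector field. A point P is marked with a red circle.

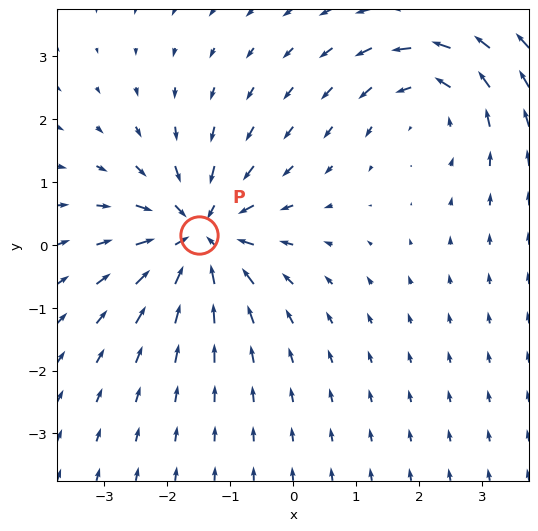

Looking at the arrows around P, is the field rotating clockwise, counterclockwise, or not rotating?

Near P at (-1.5, 0.2) the arrows show no circulation. The curl there is ≈0.

not rotating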